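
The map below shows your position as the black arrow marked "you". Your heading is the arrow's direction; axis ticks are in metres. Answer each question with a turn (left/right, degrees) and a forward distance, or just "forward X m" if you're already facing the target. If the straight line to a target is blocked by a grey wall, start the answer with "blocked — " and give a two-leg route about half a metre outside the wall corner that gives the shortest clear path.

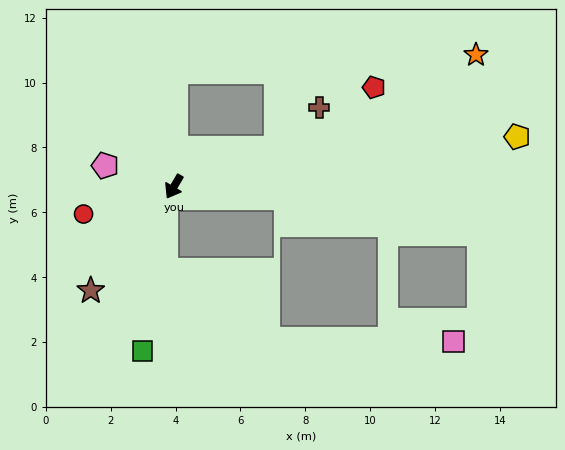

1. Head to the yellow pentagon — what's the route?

turn left 129°, forward 10.7 m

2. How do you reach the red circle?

turn right 43°, forward 2.9 m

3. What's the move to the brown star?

turn right 8°, forward 4.1 m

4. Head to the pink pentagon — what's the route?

turn right 76°, forward 2.2 m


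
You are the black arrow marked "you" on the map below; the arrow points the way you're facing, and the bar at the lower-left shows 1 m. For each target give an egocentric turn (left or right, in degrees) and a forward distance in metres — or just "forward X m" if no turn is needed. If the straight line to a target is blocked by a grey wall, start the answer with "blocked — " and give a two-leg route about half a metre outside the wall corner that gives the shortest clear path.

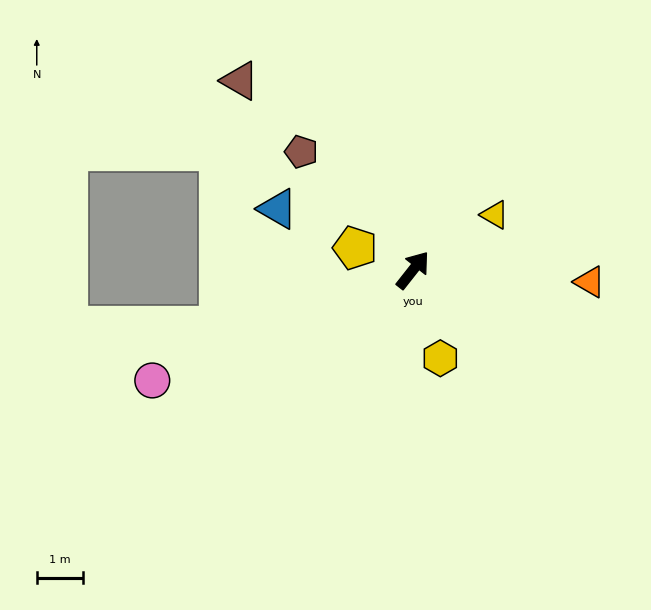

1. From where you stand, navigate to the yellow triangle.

turn right 18°, forward 2.1 m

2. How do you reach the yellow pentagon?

turn left 107°, forward 1.3 m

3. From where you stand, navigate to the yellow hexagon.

turn right 125°, forward 2.0 m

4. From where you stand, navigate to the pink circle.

turn left 151°, forward 6.1 m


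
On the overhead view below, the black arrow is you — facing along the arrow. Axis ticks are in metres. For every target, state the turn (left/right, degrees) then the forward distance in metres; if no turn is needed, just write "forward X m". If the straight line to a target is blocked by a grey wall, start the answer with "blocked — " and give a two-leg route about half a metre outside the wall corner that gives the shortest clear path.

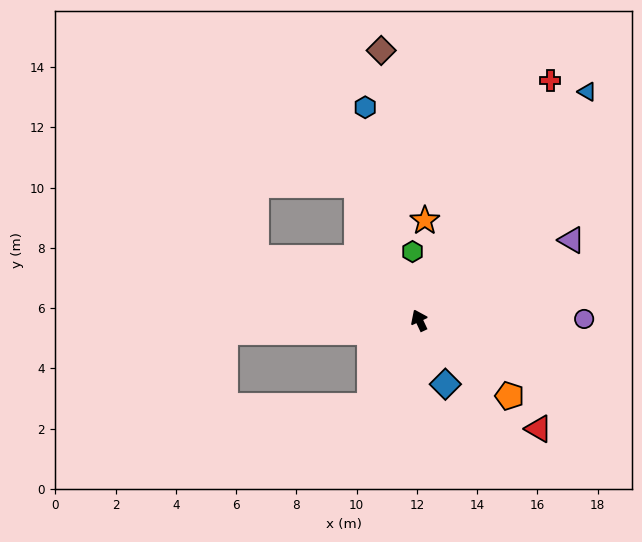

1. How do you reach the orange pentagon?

turn right 155°, forward 3.9 m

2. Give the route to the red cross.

turn right 54°, forward 9.1 m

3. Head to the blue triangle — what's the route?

turn right 61°, forward 9.4 m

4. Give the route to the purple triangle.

turn right 87°, forward 5.7 m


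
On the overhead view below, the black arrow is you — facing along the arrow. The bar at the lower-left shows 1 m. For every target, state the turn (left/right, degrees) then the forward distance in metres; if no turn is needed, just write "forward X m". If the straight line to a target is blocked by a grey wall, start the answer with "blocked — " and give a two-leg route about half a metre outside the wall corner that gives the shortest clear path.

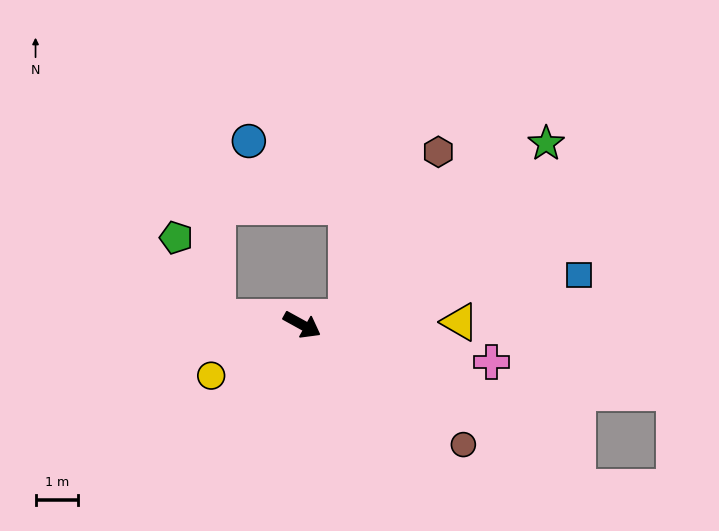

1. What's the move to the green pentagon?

blocked — turn right 157°, forward 2.0 m, then turn right 57°, forward 2.1 m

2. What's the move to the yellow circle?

turn right 122°, forward 2.5 m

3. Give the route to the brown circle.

turn right 8°, forward 4.7 m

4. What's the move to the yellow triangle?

turn left 30°, forward 3.7 m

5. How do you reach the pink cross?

turn left 18°, forward 4.6 m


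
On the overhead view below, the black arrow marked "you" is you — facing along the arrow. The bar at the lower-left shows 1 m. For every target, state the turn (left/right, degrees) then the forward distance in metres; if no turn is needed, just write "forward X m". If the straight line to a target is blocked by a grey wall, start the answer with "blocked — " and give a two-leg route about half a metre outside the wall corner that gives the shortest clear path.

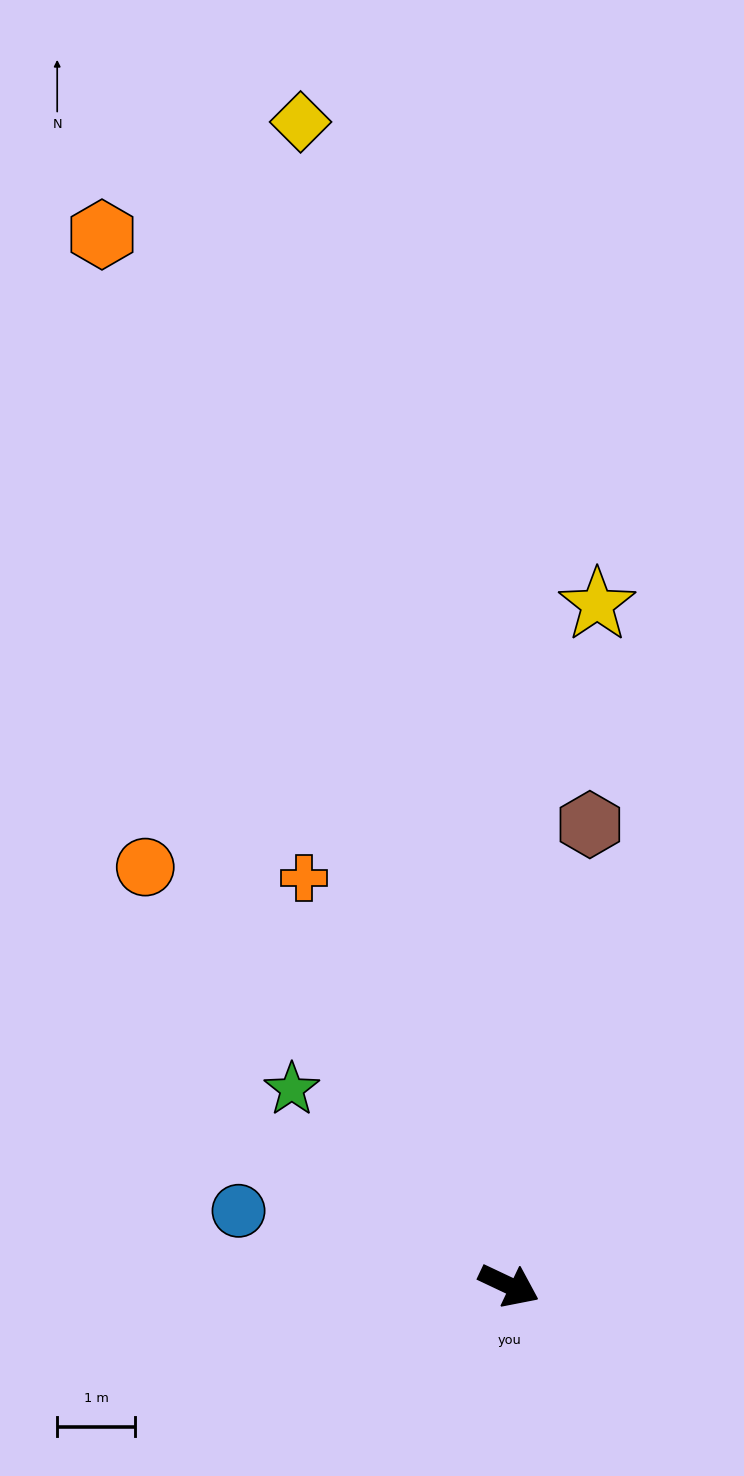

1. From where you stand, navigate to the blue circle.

turn right 170°, forward 3.6 m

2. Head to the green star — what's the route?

turn left 163°, forward 3.7 m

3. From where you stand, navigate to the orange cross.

turn left 142°, forward 5.8 m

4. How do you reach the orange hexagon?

turn left 136°, forward 14.4 m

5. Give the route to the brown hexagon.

turn left 105°, forward 6.0 m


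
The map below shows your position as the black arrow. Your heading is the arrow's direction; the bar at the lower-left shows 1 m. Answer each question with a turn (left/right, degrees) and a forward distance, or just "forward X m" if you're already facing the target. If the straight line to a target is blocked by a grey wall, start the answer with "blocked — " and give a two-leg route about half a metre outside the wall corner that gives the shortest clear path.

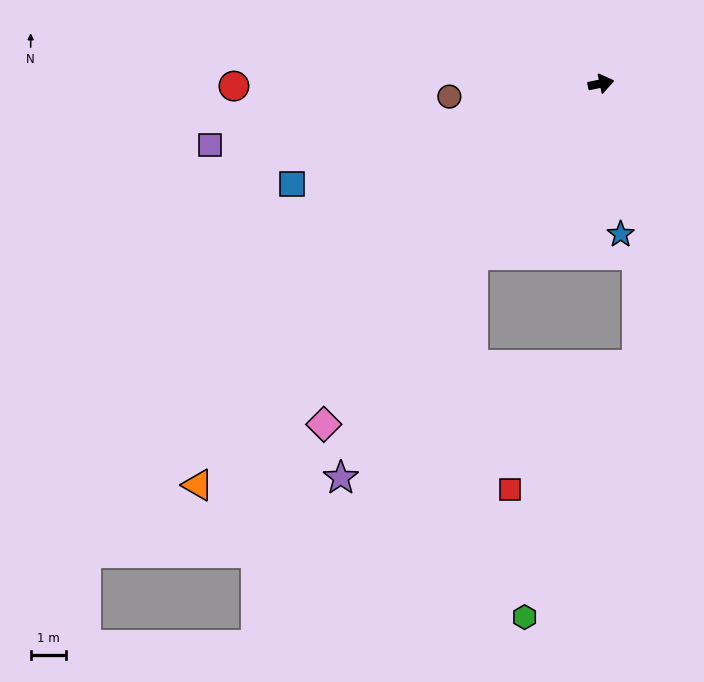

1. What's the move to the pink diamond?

turn right 141°, forward 12.4 m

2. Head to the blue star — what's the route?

turn right 94°, forward 4.3 m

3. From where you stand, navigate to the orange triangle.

turn right 147°, forward 16.1 m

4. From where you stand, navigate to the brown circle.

turn left 173°, forward 4.3 m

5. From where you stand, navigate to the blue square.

turn right 174°, forward 9.2 m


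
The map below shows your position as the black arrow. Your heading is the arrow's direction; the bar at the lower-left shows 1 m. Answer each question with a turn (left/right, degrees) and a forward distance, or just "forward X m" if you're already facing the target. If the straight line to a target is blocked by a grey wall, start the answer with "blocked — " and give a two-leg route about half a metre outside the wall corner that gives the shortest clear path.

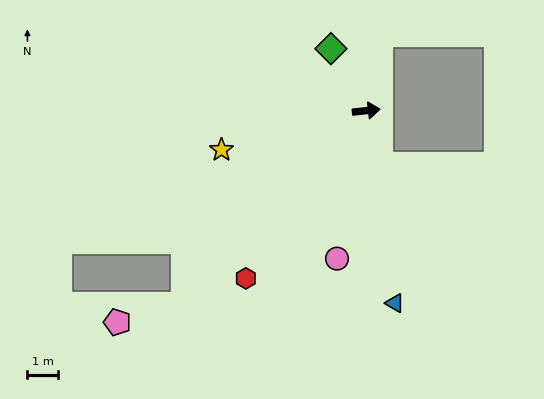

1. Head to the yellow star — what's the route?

turn right 171°, forward 4.9 m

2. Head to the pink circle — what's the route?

turn right 107°, forward 4.9 m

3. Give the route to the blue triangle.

turn right 88°, forward 6.4 m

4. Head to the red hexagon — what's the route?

turn right 132°, forward 6.8 m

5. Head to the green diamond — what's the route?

turn left 113°, forward 2.3 m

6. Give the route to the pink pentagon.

blocked — turn right 139°, forward 8.7 m, then turn right 33°, forward 2.3 m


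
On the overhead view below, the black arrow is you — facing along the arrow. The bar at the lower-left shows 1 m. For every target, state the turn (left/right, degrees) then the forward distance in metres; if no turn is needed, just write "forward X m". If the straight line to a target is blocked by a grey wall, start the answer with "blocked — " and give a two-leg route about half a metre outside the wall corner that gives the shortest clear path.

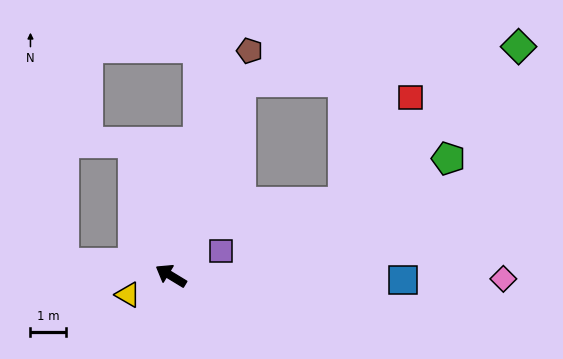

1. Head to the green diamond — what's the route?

blocked — turn right 79°, forward 5.8 m, then turn right 62°, forward 7.9 m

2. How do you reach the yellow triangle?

turn left 55°, forward 1.3 m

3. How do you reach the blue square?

turn right 150°, forward 6.6 m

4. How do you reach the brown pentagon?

turn right 78°, forward 6.7 m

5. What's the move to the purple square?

turn right 123°, forward 1.6 m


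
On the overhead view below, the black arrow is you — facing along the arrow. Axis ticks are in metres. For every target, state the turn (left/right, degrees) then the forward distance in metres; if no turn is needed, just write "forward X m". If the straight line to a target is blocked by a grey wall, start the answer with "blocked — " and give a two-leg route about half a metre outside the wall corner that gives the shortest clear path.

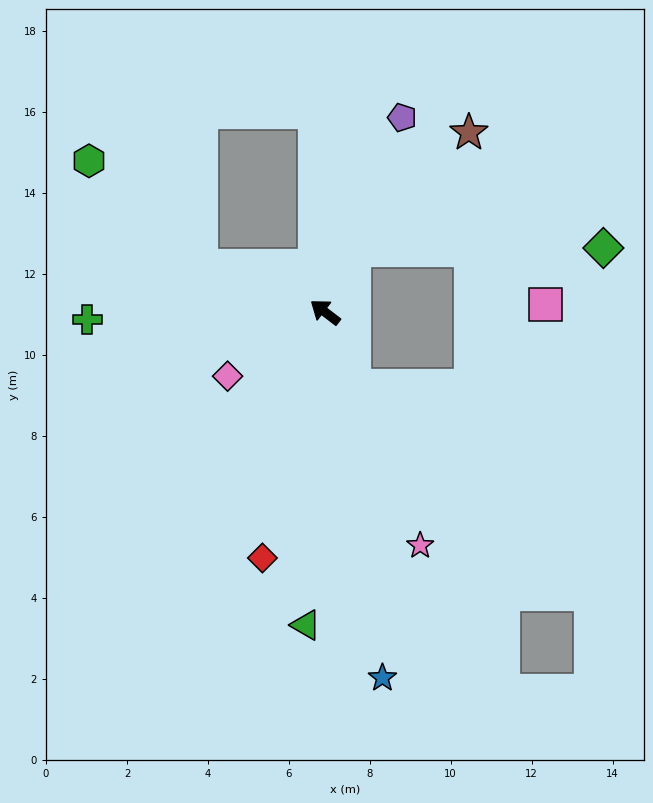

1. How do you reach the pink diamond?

turn left 71°, forward 2.9 m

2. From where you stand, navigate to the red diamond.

turn left 113°, forward 6.3 m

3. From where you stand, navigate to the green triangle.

turn left 124°, forward 7.7 m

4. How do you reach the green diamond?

blocked — turn right 77°, forward 1.7 m, then turn right 65°, forward 6.2 m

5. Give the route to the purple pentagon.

turn right 74°, forward 5.2 m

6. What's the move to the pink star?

turn left 150°, forward 6.2 m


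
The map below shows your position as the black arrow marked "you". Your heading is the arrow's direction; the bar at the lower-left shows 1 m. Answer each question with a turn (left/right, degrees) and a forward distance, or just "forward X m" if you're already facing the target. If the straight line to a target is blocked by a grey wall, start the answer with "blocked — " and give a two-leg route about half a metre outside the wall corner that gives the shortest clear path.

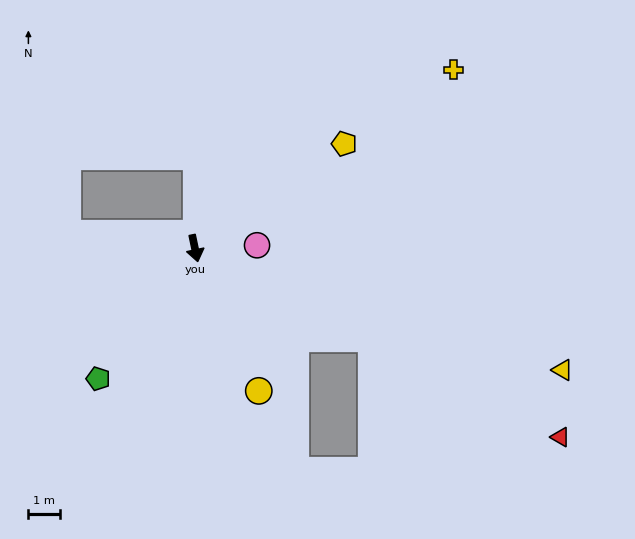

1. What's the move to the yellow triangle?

turn left 60°, forward 12.1 m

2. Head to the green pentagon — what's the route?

turn right 48°, forward 5.1 m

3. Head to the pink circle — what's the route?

turn left 81°, forward 1.9 m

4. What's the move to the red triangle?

turn left 51°, forward 12.8 m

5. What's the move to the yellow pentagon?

turn left 113°, forward 5.7 m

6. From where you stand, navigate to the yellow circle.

turn left 12°, forward 4.9 m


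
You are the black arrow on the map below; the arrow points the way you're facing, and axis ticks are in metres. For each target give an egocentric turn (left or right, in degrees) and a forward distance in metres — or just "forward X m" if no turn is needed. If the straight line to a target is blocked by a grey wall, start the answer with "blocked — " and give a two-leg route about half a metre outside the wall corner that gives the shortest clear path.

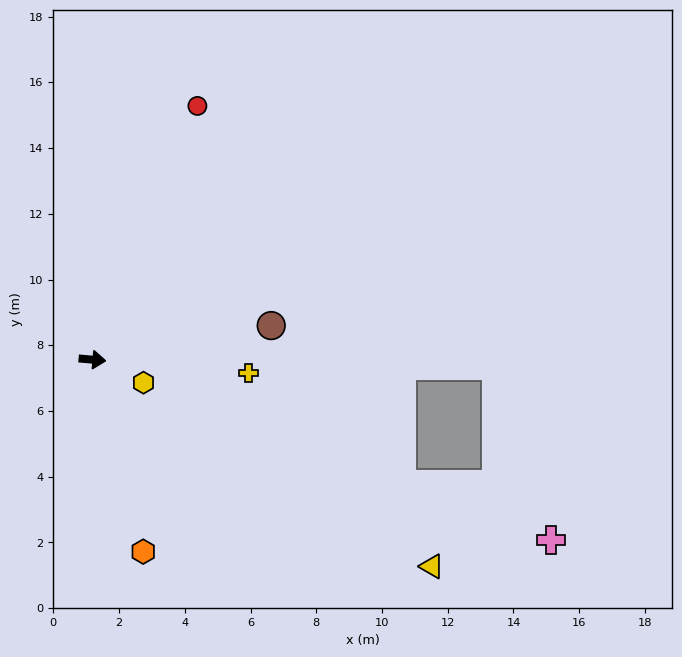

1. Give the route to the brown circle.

turn left 16°, forward 5.5 m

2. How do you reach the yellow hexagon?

turn right 19°, forward 1.7 m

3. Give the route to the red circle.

turn left 73°, forward 8.4 m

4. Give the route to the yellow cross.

forward 4.8 m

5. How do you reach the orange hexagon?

turn right 70°, forward 6.0 m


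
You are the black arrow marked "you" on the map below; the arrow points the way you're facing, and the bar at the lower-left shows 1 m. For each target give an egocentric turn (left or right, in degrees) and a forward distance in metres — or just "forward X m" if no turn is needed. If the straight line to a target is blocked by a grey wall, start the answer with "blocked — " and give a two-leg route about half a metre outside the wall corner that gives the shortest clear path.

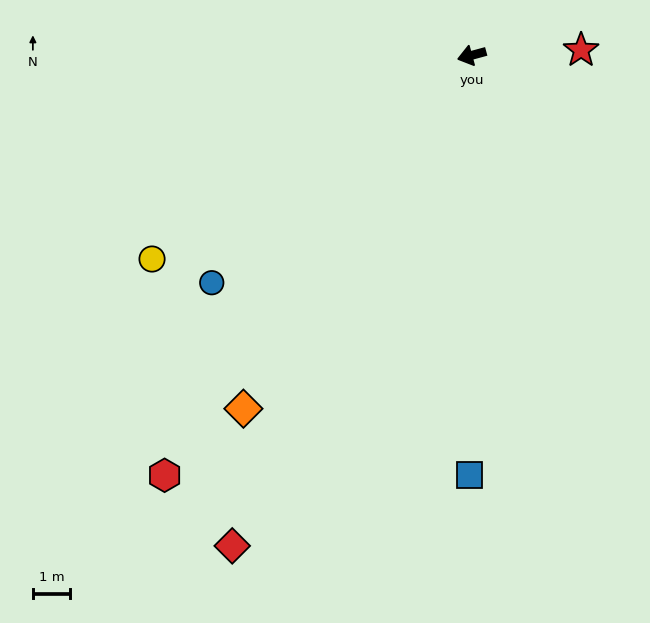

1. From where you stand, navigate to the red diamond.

turn left 49°, forward 14.7 m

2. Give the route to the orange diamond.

turn left 42°, forward 11.3 m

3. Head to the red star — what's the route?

turn left 168°, forward 2.9 m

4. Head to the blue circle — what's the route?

turn left 26°, forward 9.3 m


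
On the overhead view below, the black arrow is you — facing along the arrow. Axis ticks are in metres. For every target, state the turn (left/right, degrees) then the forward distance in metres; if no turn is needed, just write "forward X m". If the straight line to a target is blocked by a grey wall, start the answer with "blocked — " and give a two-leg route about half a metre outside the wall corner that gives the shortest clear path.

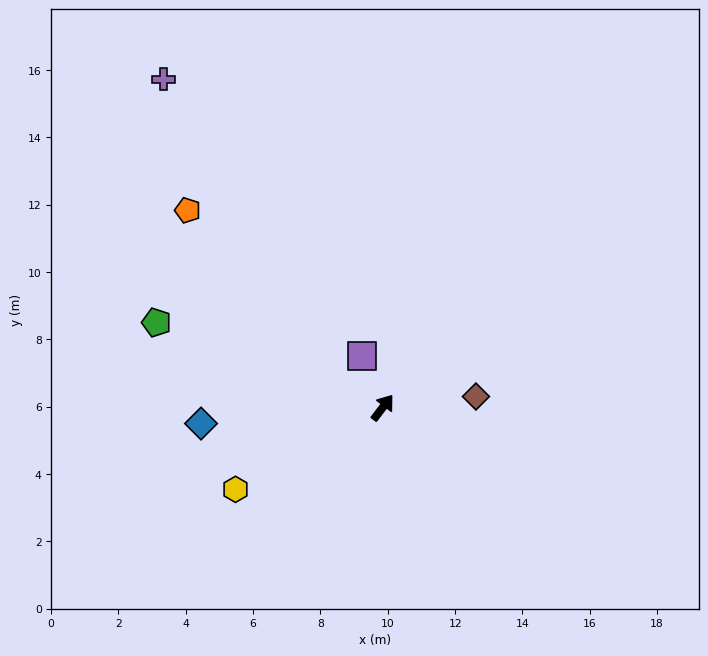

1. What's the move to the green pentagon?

turn left 107°, forward 7.2 m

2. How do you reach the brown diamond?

turn right 46°, forward 2.8 m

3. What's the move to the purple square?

turn left 59°, forward 1.7 m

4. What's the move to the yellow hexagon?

turn left 156°, forward 5.0 m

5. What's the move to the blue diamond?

turn left 132°, forward 5.4 m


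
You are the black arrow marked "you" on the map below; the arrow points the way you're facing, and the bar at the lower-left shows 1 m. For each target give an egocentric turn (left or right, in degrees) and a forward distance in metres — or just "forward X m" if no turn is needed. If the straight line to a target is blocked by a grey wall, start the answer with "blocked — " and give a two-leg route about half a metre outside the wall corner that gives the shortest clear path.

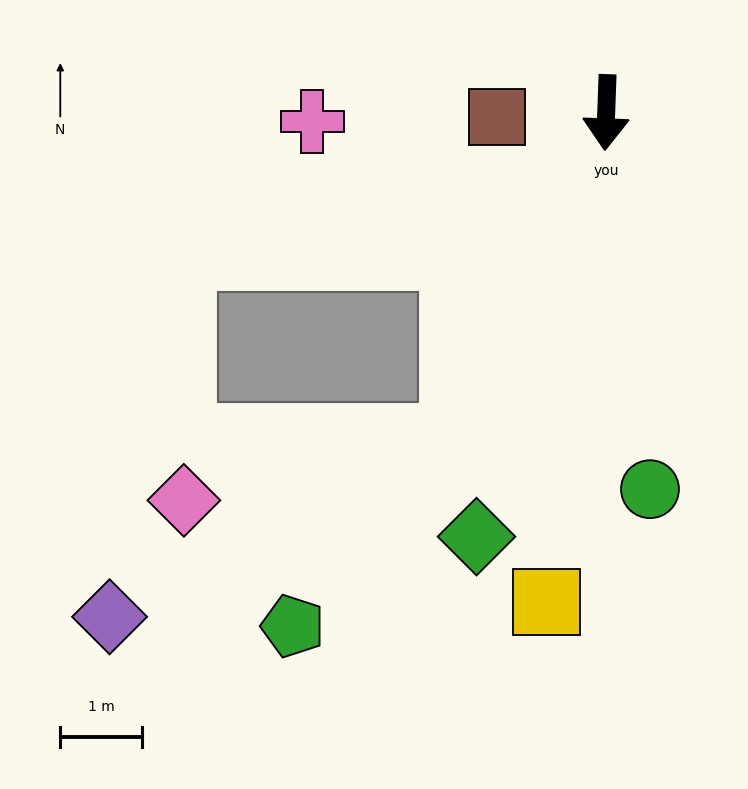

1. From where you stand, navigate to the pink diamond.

blocked — turn right 23°, forward 4.4 m, then turn right 52°, forward 3.4 m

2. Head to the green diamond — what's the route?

turn right 15°, forward 5.4 m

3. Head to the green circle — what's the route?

turn left 9°, forward 4.6 m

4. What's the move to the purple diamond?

blocked — turn right 23°, forward 4.4 m, then turn right 38°, forward 4.7 m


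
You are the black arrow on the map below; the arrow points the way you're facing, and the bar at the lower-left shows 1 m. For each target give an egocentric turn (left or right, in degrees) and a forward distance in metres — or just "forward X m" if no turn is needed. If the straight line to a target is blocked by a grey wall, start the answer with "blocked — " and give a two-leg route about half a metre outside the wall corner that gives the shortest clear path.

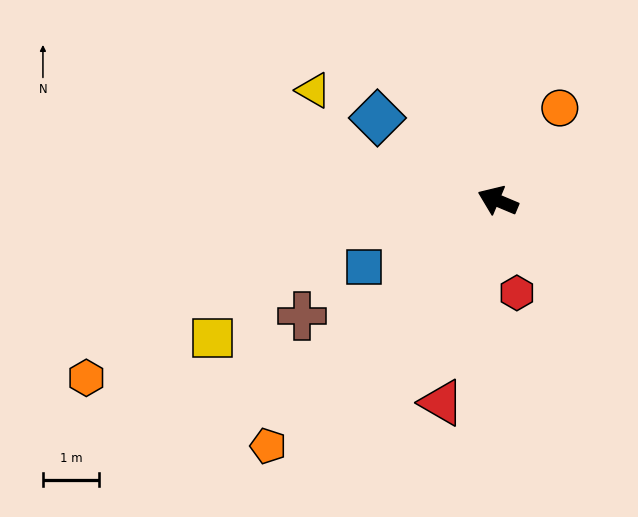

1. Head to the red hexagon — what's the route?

turn left 124°, forward 1.7 m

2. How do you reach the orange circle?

turn right 101°, forward 2.0 m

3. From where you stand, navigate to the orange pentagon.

turn left 70°, forward 6.0 m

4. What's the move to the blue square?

turn left 49°, forward 2.7 m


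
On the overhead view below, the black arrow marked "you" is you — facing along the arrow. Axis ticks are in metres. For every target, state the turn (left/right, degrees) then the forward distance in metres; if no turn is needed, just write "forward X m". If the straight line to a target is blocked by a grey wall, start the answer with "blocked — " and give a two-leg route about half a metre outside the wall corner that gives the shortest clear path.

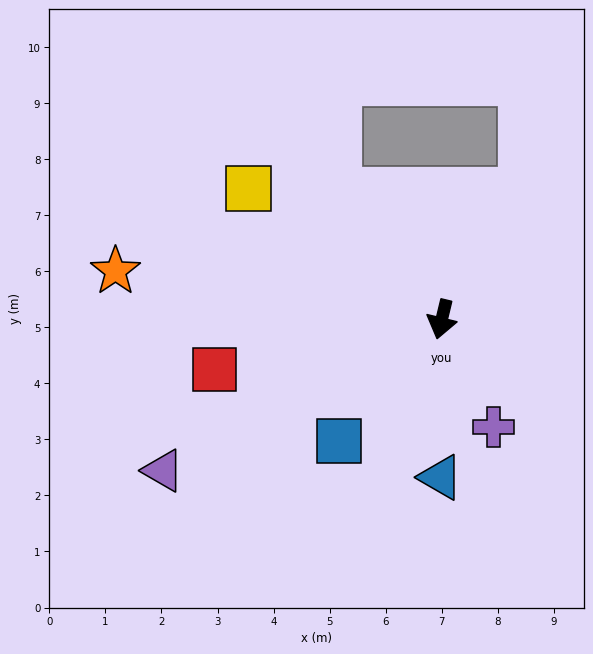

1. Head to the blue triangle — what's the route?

turn left 13°, forward 2.8 m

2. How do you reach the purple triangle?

turn right 48°, forward 5.7 m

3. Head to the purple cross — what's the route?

turn left 39°, forward 2.1 m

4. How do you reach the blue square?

turn right 27°, forward 2.8 m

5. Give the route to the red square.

turn right 64°, forward 4.2 m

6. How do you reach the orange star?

turn right 85°, forward 5.9 m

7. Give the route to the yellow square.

turn right 111°, forward 4.2 m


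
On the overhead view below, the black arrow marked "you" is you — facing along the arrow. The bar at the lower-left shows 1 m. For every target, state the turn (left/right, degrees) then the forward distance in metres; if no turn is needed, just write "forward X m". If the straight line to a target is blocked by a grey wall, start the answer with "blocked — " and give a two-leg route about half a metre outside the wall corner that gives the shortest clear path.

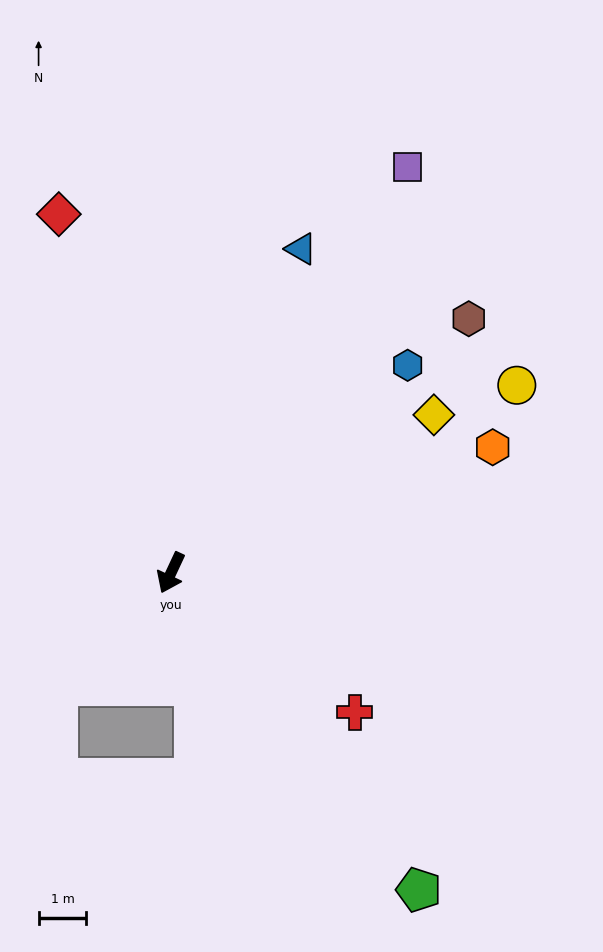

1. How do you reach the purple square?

turn left 175°, forward 9.8 m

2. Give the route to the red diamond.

turn right 138°, forward 7.9 m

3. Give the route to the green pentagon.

turn left 63°, forward 8.4 m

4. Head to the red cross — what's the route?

turn left 78°, forward 4.8 m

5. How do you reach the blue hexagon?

turn left 156°, forward 6.6 m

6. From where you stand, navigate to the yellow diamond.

turn left 146°, forward 6.4 m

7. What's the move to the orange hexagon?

turn left 136°, forward 7.2 m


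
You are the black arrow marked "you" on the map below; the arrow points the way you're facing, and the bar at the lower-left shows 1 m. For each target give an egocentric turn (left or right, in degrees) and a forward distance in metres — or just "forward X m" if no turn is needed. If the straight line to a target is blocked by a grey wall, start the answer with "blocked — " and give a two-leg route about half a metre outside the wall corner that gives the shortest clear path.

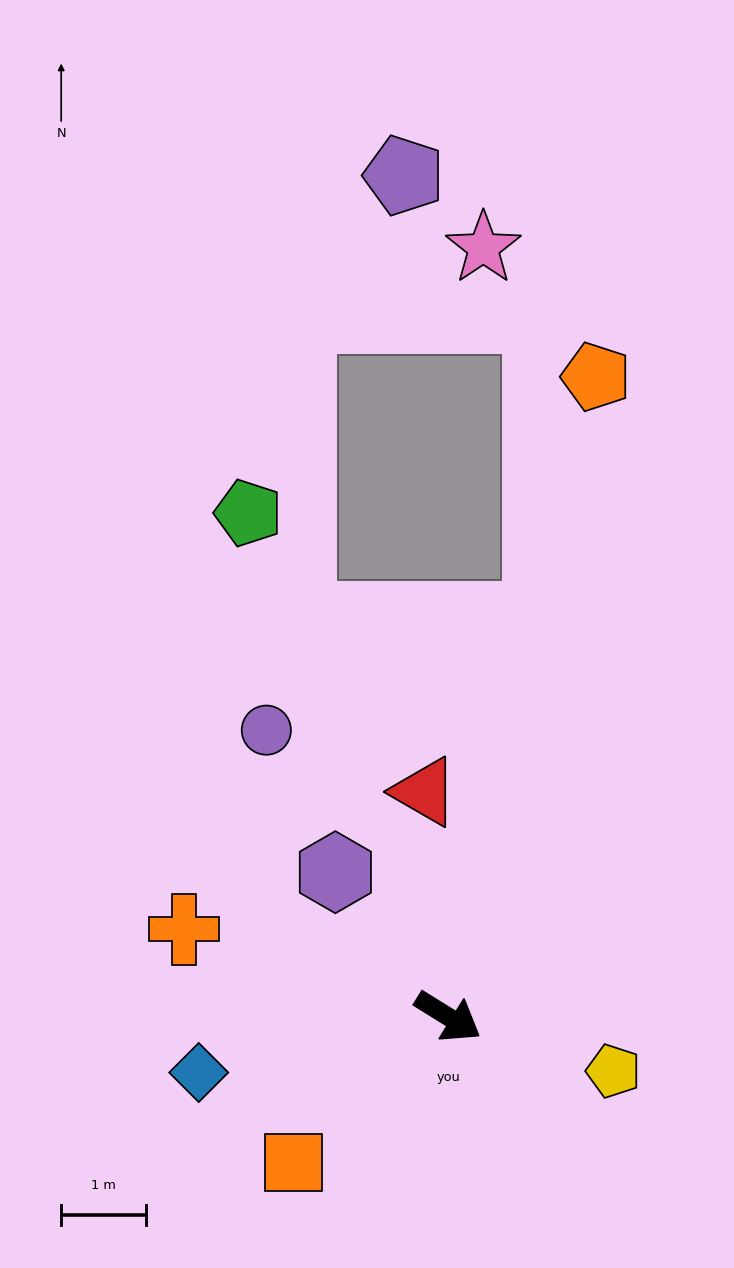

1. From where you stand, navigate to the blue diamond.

turn right 136°, forward 3.0 m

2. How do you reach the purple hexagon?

turn left 160°, forward 2.2 m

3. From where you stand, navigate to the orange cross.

turn right 166°, forward 3.3 m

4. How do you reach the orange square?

turn right 105°, forward 2.5 m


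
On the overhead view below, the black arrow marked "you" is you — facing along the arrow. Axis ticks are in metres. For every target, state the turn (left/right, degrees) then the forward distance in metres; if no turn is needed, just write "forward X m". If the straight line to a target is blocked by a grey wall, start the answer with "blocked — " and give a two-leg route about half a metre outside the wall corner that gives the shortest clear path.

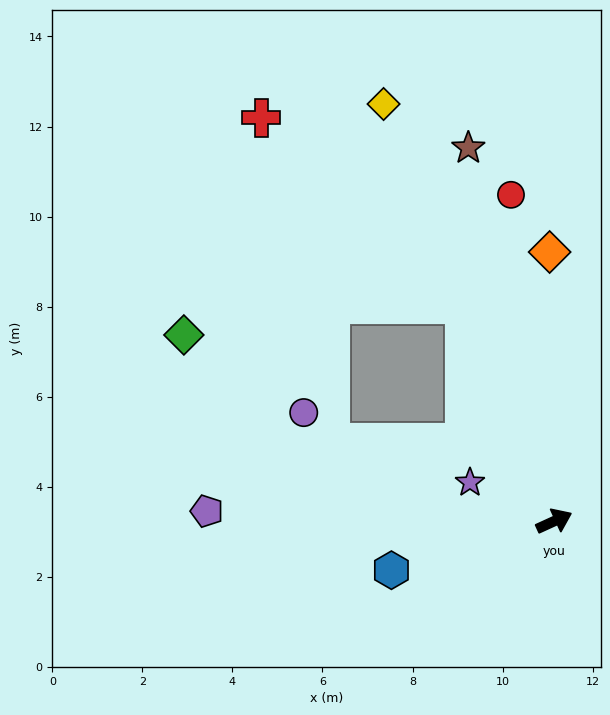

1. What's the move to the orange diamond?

turn left 66°, forward 6.0 m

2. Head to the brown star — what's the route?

turn left 78°, forward 8.5 m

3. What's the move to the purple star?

turn left 131°, forward 2.1 m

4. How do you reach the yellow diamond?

turn left 88°, forward 10.0 m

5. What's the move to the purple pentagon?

turn left 154°, forward 7.7 m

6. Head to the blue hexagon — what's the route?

turn left 172°, forward 3.8 m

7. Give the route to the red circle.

turn left 73°, forward 7.3 m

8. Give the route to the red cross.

blocked — turn left 88°, forward 5.2 m, then turn left 25°, forward 6.1 m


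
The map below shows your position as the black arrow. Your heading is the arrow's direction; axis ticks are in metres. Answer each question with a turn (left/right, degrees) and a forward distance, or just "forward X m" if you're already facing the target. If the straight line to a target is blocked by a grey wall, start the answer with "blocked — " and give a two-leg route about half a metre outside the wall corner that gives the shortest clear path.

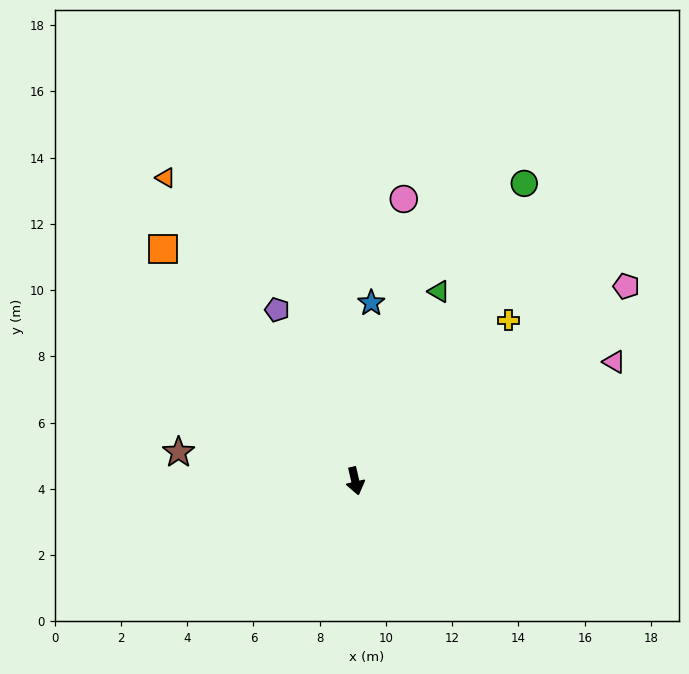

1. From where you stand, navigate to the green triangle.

turn left 143°, forward 6.3 m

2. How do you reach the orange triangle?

turn right 161°, forward 10.8 m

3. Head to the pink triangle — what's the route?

turn left 102°, forward 8.6 m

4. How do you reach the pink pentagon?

turn left 113°, forward 10.1 m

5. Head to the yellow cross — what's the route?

turn left 123°, forward 6.7 m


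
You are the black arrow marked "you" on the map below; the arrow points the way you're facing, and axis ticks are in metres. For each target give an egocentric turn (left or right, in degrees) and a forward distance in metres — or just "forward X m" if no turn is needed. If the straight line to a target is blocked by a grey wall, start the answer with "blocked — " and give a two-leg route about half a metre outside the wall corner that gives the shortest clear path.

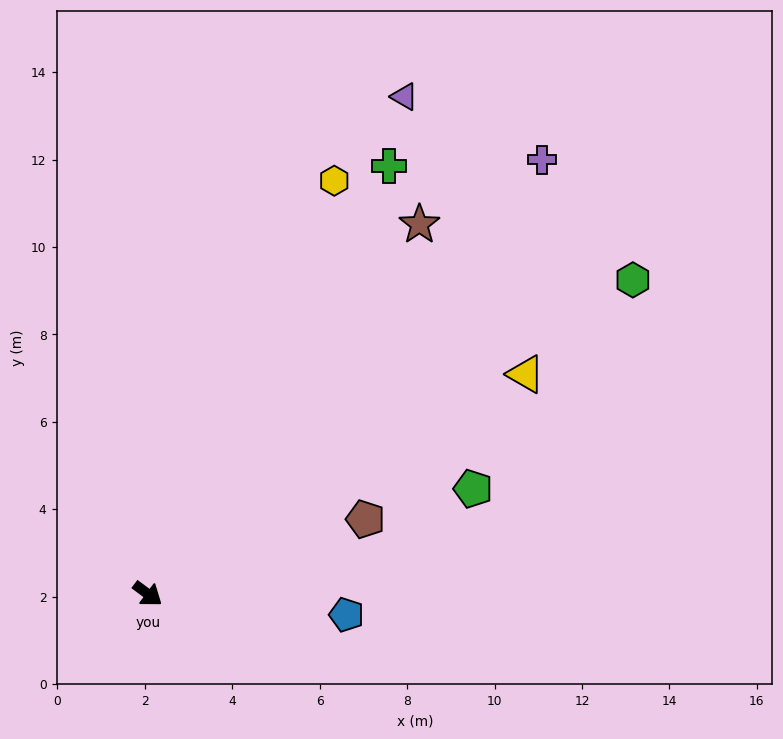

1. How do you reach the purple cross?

turn left 85°, forward 13.4 m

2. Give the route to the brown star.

turn left 90°, forward 10.5 m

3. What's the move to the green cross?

turn left 97°, forward 11.2 m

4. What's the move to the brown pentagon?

turn left 56°, forward 5.3 m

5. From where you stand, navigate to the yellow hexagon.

turn left 102°, forward 10.4 m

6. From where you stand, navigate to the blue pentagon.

turn left 31°, forward 4.6 m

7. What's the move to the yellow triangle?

turn left 67°, forward 10.0 m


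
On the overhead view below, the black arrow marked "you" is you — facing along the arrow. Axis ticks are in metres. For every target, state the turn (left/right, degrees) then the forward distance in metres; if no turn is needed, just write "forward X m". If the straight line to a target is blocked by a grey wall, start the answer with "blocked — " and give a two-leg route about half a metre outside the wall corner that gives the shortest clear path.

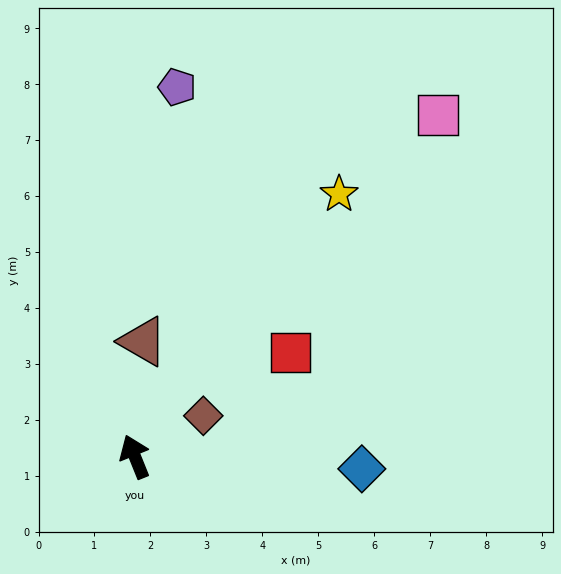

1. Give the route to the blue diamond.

turn right 115°, forward 4.1 m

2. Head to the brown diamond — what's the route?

turn right 81°, forward 1.4 m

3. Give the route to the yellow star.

turn right 60°, forward 5.9 m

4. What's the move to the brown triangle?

turn right 26°, forward 2.1 m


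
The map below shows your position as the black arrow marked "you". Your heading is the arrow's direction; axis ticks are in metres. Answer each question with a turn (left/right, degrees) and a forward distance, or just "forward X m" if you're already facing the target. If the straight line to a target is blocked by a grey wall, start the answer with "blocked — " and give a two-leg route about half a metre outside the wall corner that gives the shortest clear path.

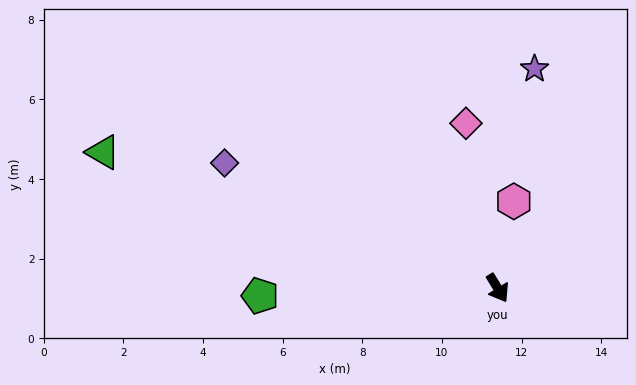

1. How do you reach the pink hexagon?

turn left 138°, forward 2.2 m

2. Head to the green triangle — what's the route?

turn right 140°, forward 10.5 m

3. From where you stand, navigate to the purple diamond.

turn right 146°, forward 7.5 m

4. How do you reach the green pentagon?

turn right 120°, forward 6.0 m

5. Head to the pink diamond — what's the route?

turn left 159°, forward 4.2 m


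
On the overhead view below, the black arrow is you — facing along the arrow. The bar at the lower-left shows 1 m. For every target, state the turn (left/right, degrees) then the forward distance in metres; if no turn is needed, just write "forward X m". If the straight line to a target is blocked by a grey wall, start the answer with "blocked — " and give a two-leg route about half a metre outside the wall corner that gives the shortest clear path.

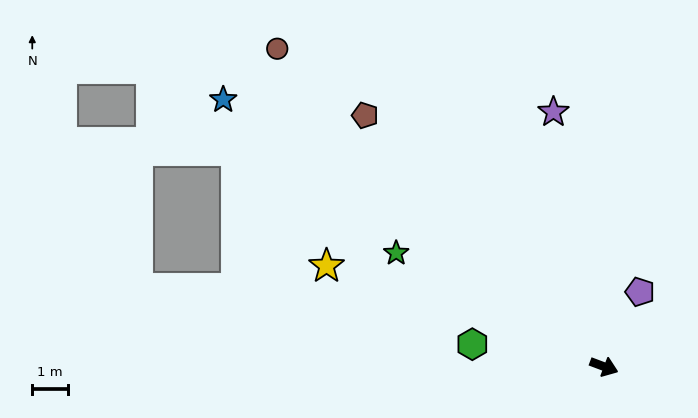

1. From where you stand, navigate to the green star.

turn left 172°, forward 6.6 m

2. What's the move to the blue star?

turn left 166°, forward 12.9 m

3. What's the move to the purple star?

turn left 122°, forward 7.2 m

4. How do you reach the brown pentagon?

turn left 154°, forward 9.6 m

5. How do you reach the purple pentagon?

turn left 85°, forward 2.3 m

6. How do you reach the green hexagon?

turn right 169°, forward 3.7 m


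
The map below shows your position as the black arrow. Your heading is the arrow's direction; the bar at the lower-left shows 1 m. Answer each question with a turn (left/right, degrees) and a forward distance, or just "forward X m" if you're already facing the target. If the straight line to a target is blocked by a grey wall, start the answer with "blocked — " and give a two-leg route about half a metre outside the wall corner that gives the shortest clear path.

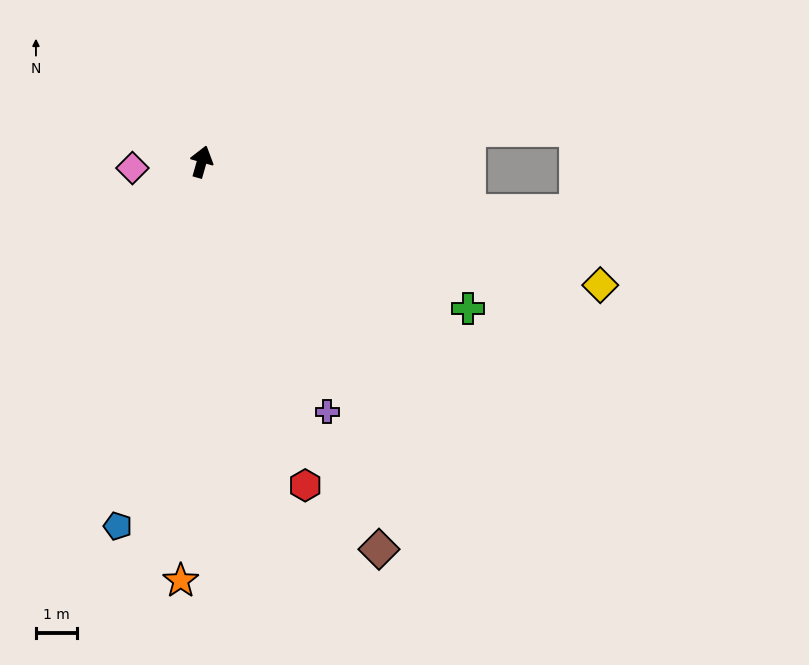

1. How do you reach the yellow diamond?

turn right 91°, forward 10.1 m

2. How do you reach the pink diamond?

turn left 111°, forward 1.7 m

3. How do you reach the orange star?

turn right 167°, forward 10.1 m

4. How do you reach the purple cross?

turn right 137°, forward 6.8 m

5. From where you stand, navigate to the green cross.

turn right 103°, forward 7.3 m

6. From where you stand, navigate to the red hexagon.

turn right 146°, forward 8.2 m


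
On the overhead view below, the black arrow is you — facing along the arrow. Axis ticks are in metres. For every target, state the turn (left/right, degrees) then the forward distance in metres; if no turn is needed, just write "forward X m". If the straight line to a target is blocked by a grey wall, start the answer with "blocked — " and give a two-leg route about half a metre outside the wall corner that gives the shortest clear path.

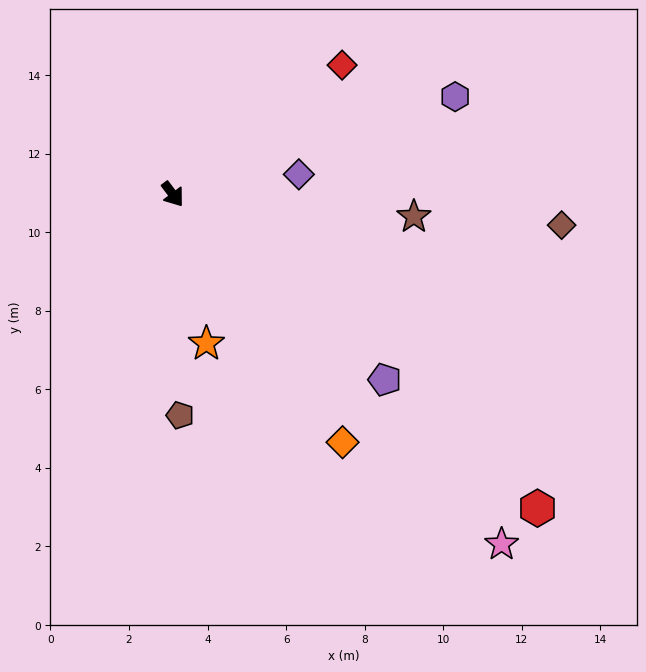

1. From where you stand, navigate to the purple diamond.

turn left 62°, forward 3.2 m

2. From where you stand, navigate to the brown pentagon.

turn right 35°, forward 5.6 m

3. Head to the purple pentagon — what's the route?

turn left 12°, forward 7.2 m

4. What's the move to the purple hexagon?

turn left 72°, forward 7.6 m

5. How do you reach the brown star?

turn left 48°, forward 6.2 m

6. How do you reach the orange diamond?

turn right 3°, forward 7.6 m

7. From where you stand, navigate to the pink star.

turn left 6°, forward 12.2 m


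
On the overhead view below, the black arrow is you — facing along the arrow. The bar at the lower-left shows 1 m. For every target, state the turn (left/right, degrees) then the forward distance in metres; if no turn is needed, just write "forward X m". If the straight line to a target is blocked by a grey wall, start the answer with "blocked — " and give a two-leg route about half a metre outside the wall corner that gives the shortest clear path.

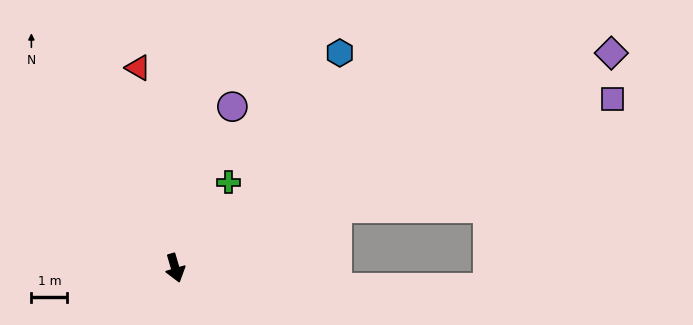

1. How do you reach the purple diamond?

turn left 100°, forward 13.5 m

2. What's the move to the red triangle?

turn left 174°, forward 5.7 m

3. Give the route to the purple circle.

turn left 144°, forward 4.8 m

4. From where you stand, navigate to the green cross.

turn left 132°, forward 2.8 m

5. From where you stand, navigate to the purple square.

turn left 95°, forward 13.1 m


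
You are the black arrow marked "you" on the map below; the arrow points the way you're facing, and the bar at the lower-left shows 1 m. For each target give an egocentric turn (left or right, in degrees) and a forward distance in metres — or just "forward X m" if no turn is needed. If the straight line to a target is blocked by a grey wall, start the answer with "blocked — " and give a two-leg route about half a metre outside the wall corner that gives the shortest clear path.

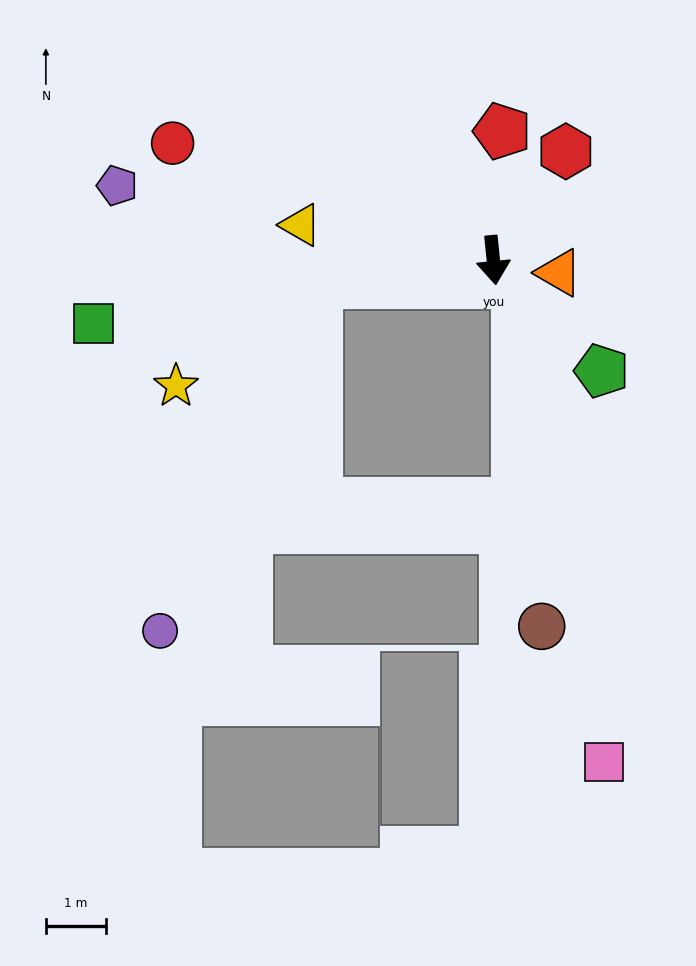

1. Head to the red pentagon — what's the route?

turn left 170°, forward 2.1 m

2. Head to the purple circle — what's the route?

blocked — turn right 88°, forward 2.9 m, then turn left 58°, forward 6.3 m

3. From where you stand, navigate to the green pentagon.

turn left 39°, forward 2.6 m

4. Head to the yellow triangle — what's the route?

turn right 106°, forward 3.2 m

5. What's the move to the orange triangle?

turn left 73°, forward 1.1 m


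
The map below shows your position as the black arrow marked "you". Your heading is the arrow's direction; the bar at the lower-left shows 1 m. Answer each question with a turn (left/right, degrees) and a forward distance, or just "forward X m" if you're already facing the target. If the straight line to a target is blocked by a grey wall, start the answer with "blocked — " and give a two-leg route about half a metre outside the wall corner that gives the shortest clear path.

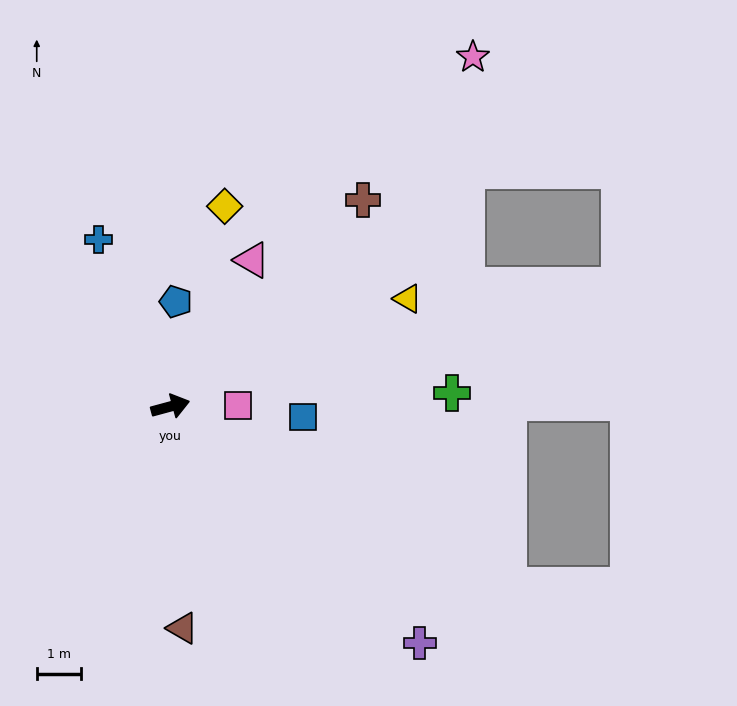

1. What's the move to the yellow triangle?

turn left 9°, forward 5.8 m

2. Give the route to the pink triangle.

turn left 46°, forward 3.8 m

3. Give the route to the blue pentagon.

turn left 72°, forward 2.4 m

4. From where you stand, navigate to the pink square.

turn right 14°, forward 1.5 m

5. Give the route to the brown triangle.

turn right 102°, forward 5.0 m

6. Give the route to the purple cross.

turn right 59°, forward 7.7 m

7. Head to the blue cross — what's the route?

turn left 98°, forward 4.1 m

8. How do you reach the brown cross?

turn left 32°, forward 6.3 m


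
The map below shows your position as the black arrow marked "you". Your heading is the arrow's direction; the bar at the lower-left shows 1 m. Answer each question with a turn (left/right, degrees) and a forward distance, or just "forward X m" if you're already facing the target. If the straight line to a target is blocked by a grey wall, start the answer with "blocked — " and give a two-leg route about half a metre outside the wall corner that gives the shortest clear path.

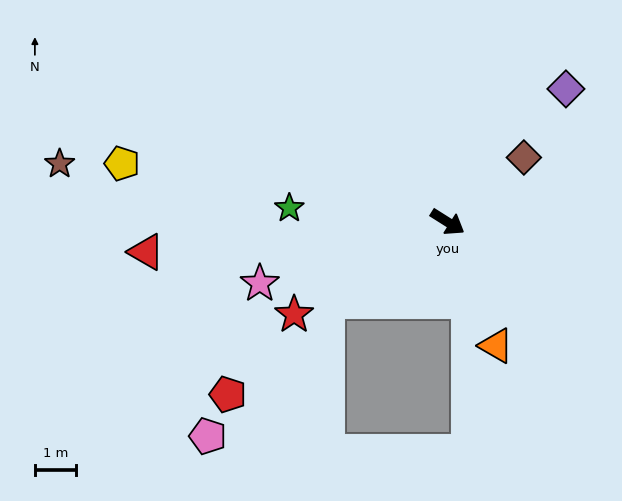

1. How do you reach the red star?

turn right 117°, forward 4.4 m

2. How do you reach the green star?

turn right 153°, forward 3.9 m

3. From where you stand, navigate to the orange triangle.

turn right 36°, forward 3.3 m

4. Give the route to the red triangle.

turn right 142°, forward 7.5 m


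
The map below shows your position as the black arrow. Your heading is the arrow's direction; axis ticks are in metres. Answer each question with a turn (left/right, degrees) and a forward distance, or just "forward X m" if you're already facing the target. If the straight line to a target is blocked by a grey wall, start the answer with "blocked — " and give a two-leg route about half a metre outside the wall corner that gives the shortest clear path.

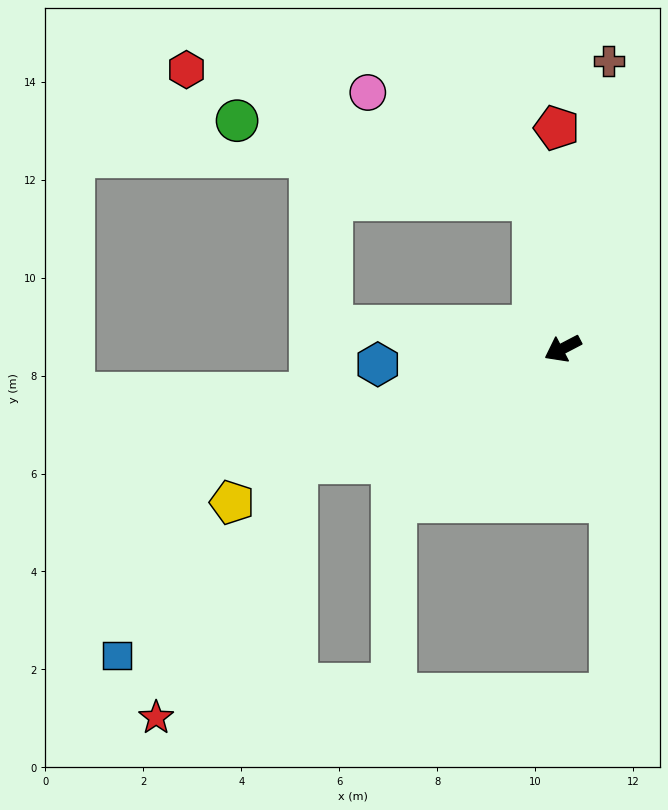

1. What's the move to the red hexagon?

blocked — turn right 106°, forward 3.1 m, then turn left 58°, forward 7.6 m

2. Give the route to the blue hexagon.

turn right 23°, forward 3.8 m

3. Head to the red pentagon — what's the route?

turn right 116°, forward 4.5 m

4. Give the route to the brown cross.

turn right 127°, forward 5.9 m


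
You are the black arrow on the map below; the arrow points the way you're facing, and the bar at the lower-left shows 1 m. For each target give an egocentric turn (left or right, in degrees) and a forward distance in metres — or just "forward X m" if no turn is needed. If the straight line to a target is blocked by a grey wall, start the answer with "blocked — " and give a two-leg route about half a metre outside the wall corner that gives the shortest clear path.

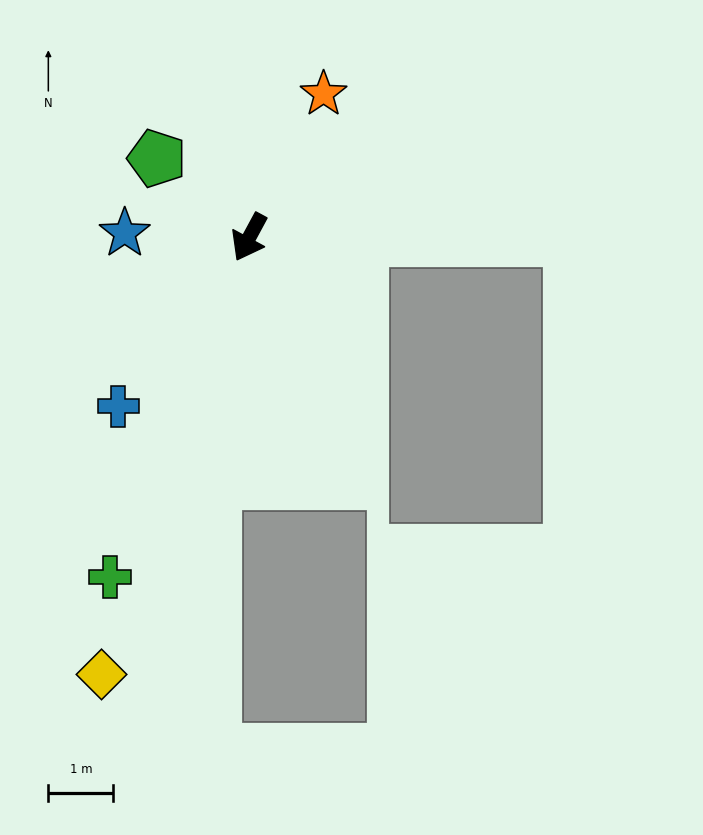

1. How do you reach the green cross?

turn left 6°, forward 5.6 m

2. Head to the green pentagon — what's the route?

turn right 102°, forward 1.9 m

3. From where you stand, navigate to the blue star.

turn right 64°, forward 1.9 m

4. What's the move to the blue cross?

turn right 9°, forward 3.3 m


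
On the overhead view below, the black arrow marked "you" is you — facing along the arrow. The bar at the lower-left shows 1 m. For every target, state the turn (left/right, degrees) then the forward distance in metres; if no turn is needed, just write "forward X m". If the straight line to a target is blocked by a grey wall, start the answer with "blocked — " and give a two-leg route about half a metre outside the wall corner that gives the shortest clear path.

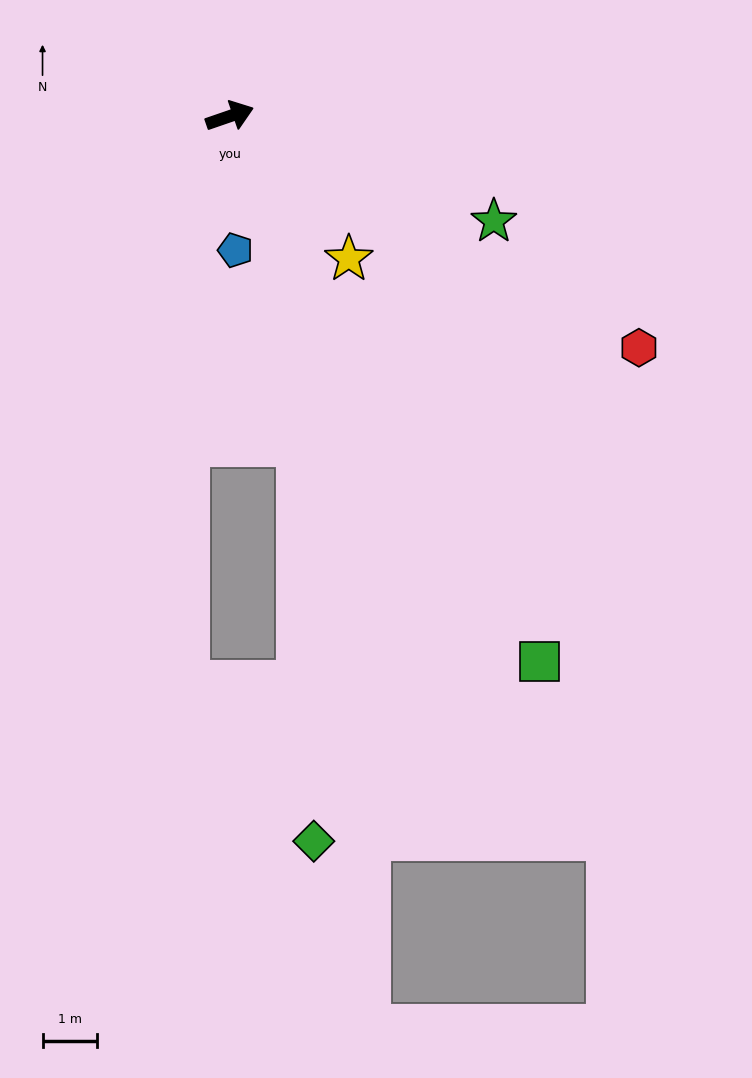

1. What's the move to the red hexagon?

turn right 49°, forward 8.7 m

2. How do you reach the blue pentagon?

turn right 107°, forward 2.5 m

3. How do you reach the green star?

turn right 41°, forward 5.2 m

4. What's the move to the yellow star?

turn right 69°, forward 3.4 m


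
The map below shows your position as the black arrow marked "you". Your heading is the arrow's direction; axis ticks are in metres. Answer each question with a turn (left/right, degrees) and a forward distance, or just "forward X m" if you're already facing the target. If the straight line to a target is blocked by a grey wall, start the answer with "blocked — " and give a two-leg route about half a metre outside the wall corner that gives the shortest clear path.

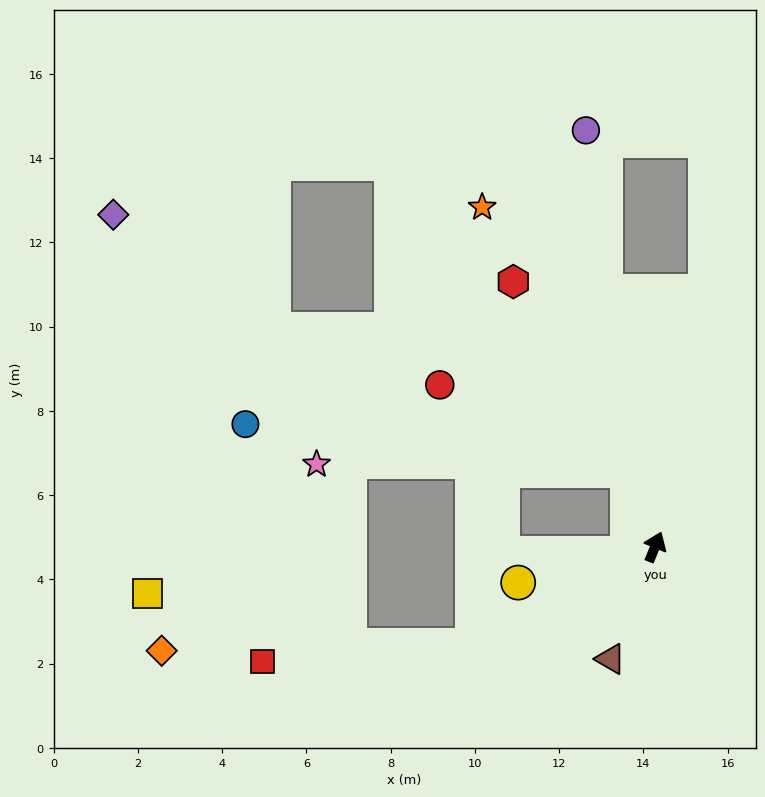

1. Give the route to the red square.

blocked — turn left 141°, forward 4.9 m, then turn right 24°, forward 5.0 m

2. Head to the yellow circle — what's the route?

turn left 127°, forward 3.4 m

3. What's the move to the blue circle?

blocked — turn left 42°, forward 1.9 m, then turn left 63°, forward 9.1 m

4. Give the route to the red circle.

blocked — turn left 42°, forward 1.9 m, then turn left 46°, forward 4.9 m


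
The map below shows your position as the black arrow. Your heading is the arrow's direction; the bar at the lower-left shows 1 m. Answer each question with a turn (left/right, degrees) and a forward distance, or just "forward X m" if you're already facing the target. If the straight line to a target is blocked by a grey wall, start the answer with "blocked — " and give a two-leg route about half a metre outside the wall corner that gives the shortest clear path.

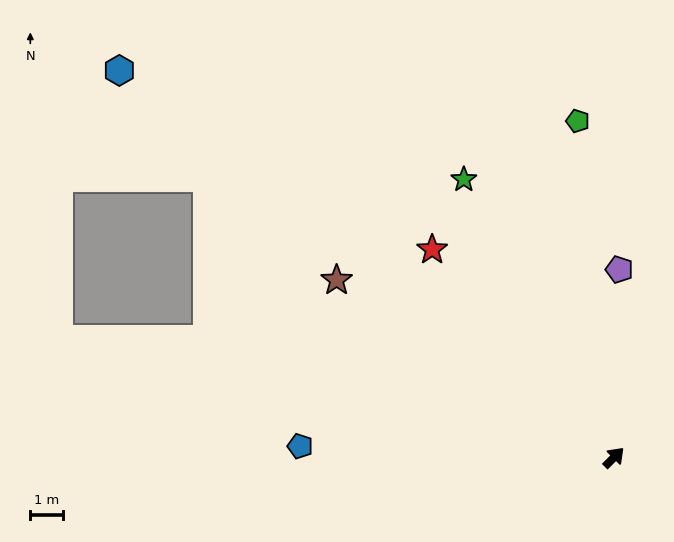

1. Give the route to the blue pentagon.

turn left 133°, forward 9.5 m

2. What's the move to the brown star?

turn left 102°, forward 9.9 m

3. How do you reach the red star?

turn left 86°, forward 8.3 m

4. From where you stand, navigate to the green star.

turn left 73°, forward 9.5 m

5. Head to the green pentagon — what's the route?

turn left 51°, forward 10.2 m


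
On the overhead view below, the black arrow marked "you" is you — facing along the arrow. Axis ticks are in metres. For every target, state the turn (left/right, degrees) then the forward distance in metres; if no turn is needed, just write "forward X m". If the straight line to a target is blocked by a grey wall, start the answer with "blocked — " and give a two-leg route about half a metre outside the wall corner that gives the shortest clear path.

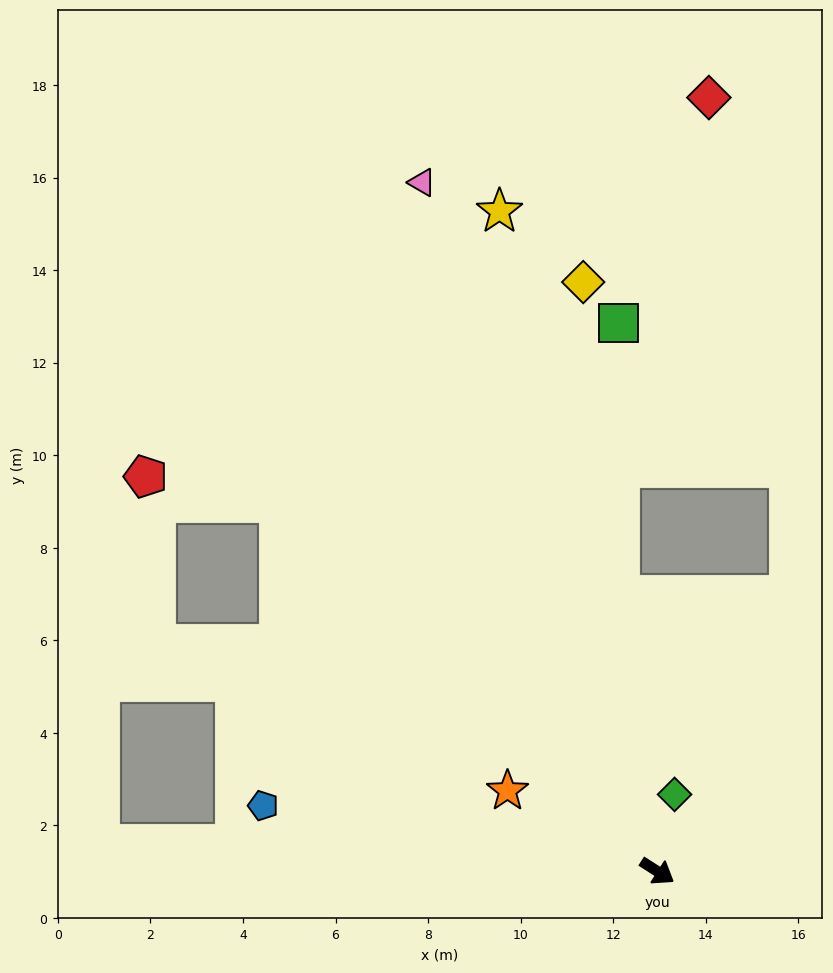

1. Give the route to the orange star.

turn right 176°, forward 3.7 m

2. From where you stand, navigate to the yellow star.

turn left 136°, forward 14.7 m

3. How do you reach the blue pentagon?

turn right 157°, forward 8.6 m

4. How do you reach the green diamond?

turn left 110°, forward 1.7 m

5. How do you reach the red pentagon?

blocked — turn left 168°, forward 11.4 m, then turn left 33°, forward 2.9 m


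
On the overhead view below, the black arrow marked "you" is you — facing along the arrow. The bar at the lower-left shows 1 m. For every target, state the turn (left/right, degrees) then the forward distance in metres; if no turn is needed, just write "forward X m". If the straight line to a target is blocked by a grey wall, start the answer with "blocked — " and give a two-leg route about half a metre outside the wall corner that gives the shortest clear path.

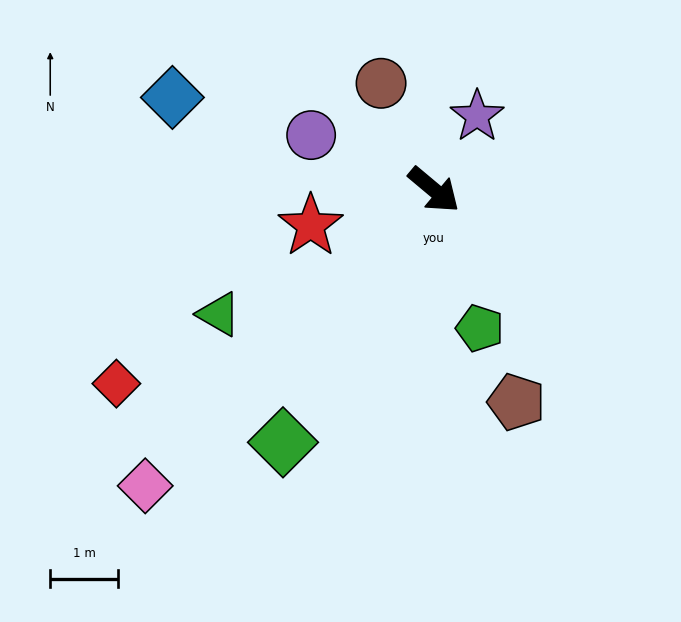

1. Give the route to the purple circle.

turn right 164°, forward 2.0 m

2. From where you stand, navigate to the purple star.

turn left 100°, forward 1.3 m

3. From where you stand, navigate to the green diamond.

turn right 81°, forward 4.3 m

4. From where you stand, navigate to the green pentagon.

turn right 32°, forward 2.1 m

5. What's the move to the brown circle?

turn left 156°, forward 1.8 m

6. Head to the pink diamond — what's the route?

turn right 94°, forward 6.1 m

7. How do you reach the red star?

turn right 124°, forward 1.9 m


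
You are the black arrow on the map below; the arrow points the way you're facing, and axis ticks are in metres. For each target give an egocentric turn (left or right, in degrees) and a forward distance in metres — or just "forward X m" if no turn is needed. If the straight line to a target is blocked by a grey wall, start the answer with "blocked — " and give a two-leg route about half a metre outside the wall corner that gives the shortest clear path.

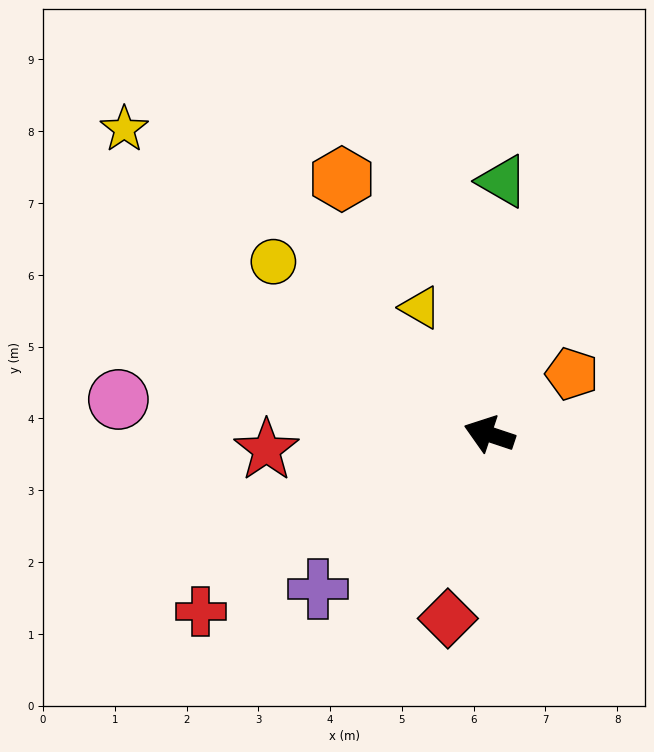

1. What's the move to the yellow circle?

turn right 20°, forward 3.9 m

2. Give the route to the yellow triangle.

turn right 43°, forward 2.0 m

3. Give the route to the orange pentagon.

turn right 125°, forward 1.4 m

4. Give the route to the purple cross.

turn left 61°, forward 3.2 m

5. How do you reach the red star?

turn left 22°, forward 3.1 m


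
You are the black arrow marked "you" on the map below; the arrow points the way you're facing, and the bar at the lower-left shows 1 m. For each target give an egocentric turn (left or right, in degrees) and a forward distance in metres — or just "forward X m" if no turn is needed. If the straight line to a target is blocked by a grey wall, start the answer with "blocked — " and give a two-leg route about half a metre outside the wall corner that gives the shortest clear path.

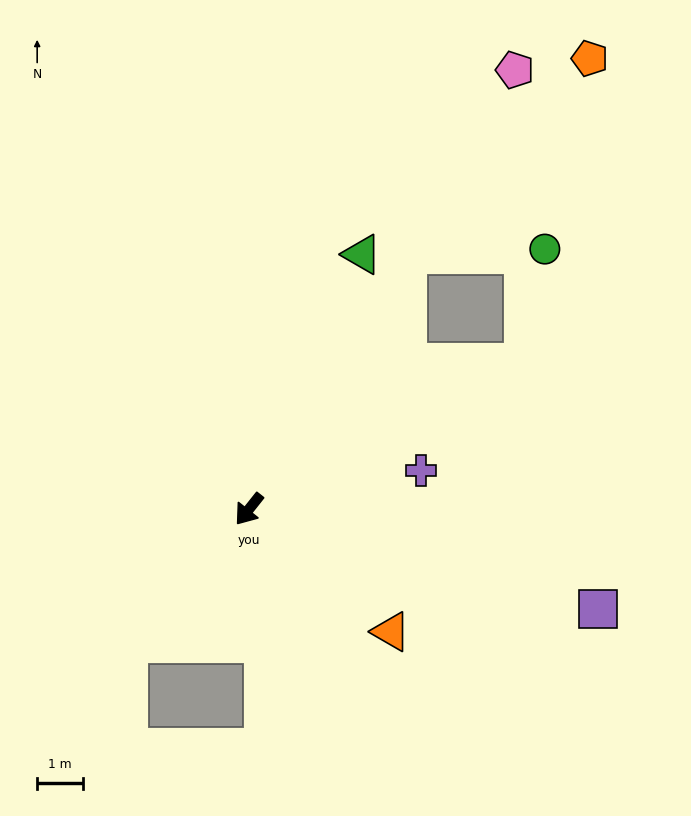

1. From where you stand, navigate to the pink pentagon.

turn right 173°, forward 11.3 m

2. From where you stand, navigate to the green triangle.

turn right 166°, forward 6.1 m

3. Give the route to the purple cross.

turn left 141°, forward 3.9 m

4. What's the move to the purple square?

turn left 112°, forward 8.0 m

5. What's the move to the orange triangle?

turn left 88°, forward 4.1 m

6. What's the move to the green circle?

blocked — turn left 157°, forward 6.8 m, then turn left 51°, forward 2.5 m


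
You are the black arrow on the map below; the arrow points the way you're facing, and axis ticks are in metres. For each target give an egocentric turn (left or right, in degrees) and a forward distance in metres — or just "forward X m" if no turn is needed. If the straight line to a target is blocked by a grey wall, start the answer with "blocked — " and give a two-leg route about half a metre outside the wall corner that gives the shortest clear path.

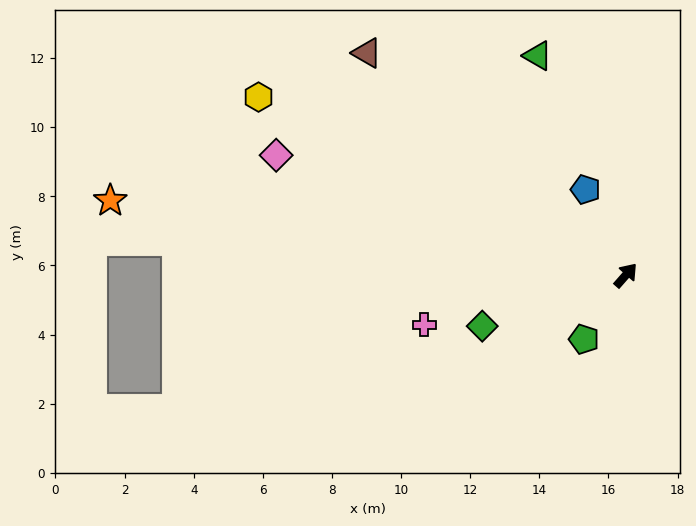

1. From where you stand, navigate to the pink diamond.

turn left 112°, forward 10.7 m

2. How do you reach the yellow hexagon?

turn left 105°, forward 11.8 m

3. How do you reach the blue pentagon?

turn left 66°, forward 2.7 m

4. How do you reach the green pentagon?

turn right 172°, forward 2.2 m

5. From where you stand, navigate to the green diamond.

turn left 151°, forward 4.4 m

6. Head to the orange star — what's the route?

turn left 123°, forward 15.1 m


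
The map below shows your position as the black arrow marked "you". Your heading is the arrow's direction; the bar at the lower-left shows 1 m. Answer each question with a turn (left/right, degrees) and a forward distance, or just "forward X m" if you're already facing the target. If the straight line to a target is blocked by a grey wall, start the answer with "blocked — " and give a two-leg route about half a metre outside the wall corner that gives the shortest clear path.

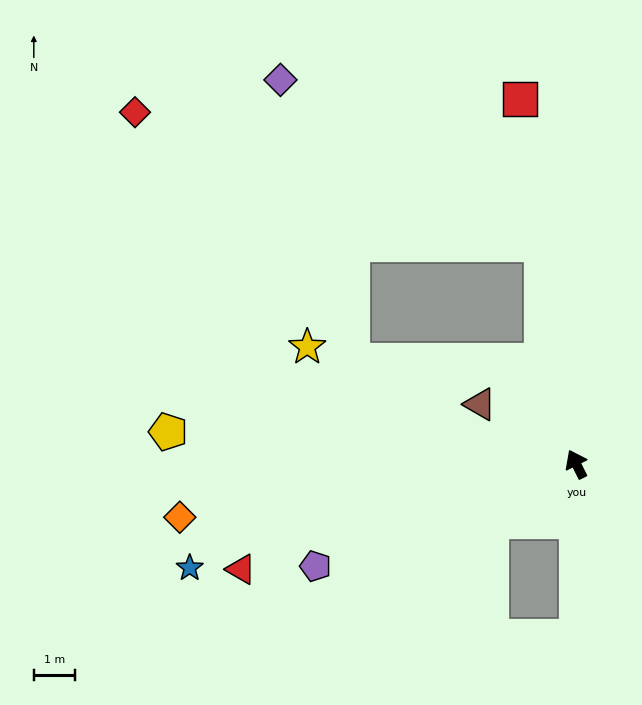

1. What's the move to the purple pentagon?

turn left 85°, forward 6.7 m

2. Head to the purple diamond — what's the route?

blocked — turn right 18°, forward 5.3 m, then turn left 49°, forward 7.4 m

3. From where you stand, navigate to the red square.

turn right 18°, forward 8.9 m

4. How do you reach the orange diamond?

turn left 71°, forward 9.6 m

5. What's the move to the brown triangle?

turn left 32°, forward 2.7 m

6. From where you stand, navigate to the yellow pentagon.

turn left 59°, forward 9.8 m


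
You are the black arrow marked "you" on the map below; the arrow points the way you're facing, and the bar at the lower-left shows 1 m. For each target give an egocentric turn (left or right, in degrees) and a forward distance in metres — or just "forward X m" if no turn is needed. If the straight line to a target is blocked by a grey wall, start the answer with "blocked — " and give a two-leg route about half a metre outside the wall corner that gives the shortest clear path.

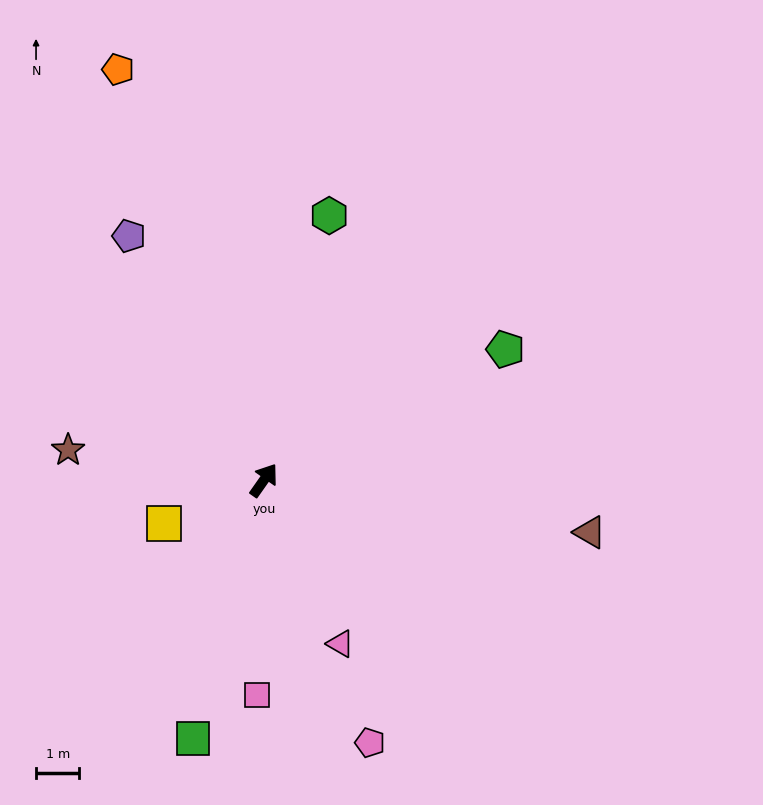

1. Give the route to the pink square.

turn right 147°, forward 5.0 m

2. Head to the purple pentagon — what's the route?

turn left 64°, forward 6.4 m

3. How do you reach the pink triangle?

turn right 120°, forward 4.2 m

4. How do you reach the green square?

turn right 160°, forward 6.2 m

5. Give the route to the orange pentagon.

turn left 55°, forward 10.1 m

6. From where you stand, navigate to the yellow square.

turn left 148°, forward 2.5 m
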